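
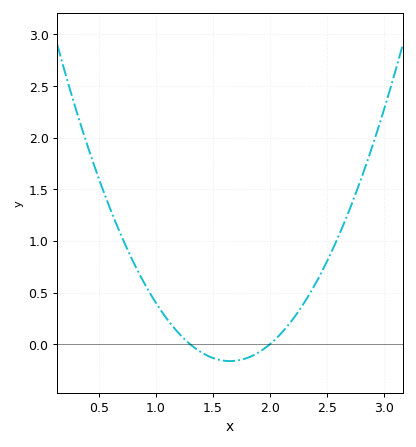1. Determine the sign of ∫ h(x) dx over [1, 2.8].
positive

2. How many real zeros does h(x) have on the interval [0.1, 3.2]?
2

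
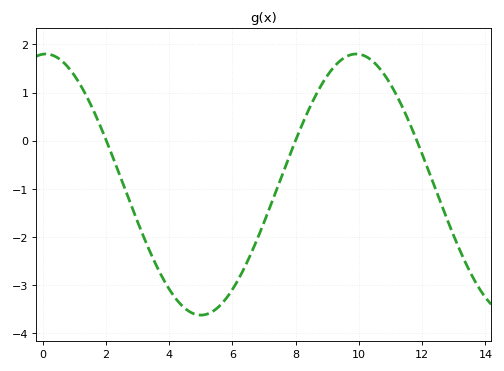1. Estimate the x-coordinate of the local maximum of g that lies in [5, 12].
10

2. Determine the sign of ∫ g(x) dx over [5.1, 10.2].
negative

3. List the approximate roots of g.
2, 8, 11.8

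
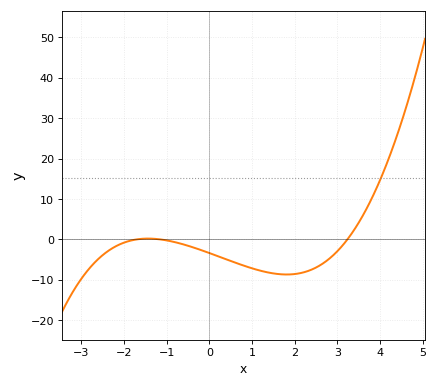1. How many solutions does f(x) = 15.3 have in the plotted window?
1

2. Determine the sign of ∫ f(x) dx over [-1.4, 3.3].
negative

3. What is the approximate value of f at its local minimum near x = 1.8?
-9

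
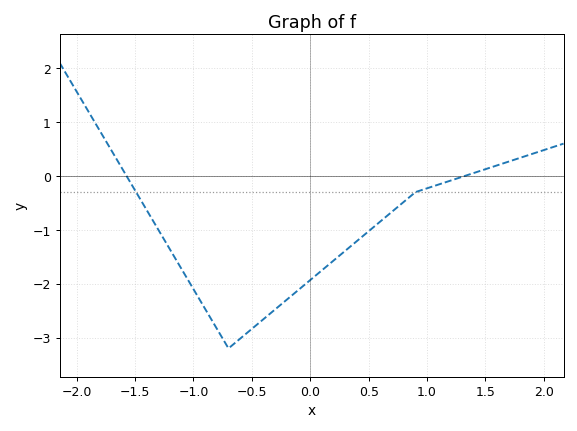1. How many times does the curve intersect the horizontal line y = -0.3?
2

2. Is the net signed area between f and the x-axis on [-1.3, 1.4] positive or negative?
negative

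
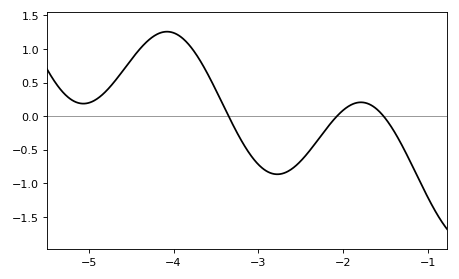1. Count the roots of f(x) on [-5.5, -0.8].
3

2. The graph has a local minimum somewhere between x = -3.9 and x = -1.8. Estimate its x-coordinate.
-2.8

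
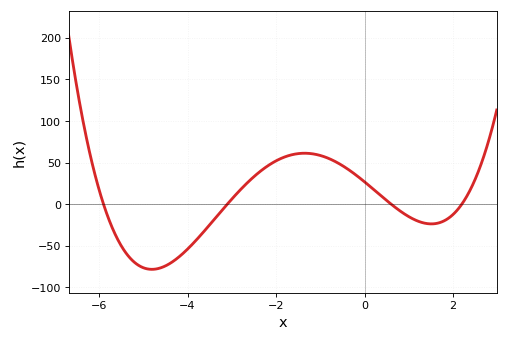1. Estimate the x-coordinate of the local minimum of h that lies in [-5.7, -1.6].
-4.8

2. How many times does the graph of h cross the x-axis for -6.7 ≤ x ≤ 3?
4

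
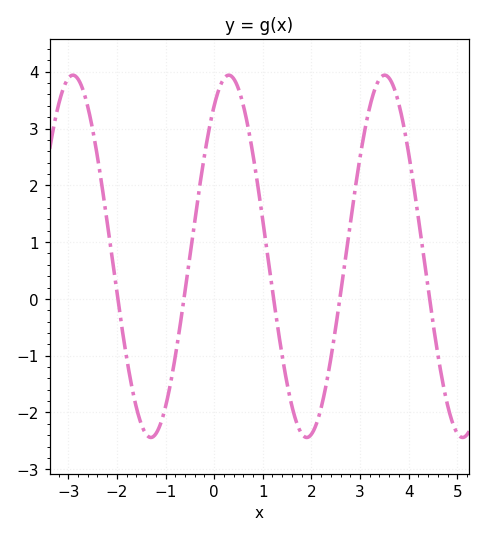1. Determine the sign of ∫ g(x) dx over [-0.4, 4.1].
positive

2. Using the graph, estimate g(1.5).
-1.49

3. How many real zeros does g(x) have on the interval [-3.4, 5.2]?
5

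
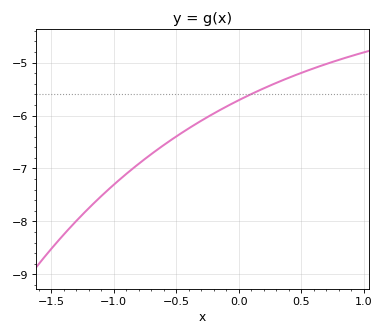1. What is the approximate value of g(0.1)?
-5.6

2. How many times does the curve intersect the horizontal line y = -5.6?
1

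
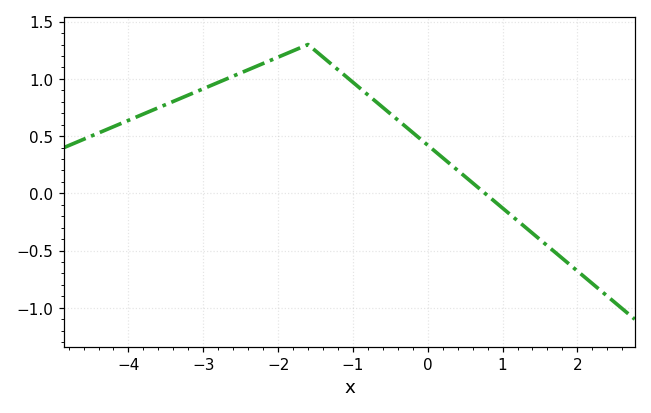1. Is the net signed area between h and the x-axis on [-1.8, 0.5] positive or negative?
positive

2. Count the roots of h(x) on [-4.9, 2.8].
1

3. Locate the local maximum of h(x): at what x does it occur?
-1.6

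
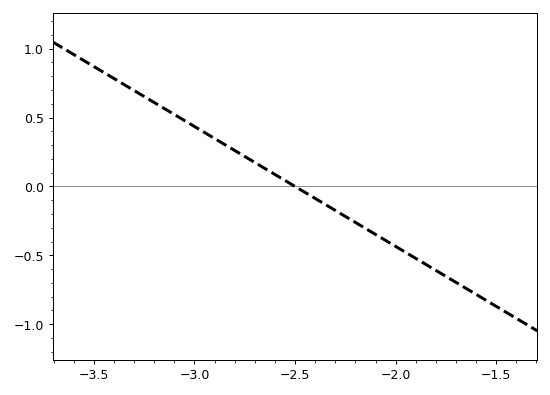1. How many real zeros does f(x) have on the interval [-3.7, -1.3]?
1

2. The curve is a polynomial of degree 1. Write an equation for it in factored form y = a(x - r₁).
y = -0.87(x + 2.5)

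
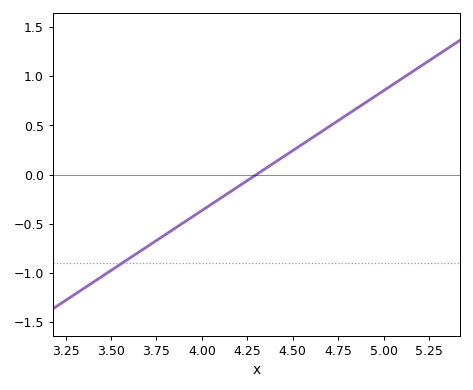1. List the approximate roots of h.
4.3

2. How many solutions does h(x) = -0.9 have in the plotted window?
1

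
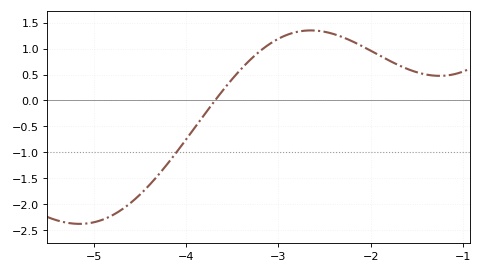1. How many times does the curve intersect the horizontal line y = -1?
1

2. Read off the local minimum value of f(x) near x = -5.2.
-2.35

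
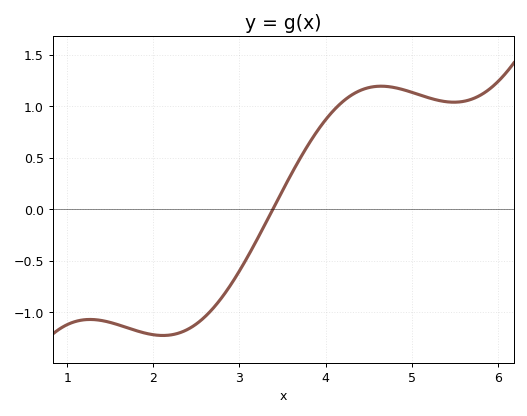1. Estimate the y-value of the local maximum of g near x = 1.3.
-1.07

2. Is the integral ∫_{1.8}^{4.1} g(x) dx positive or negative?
negative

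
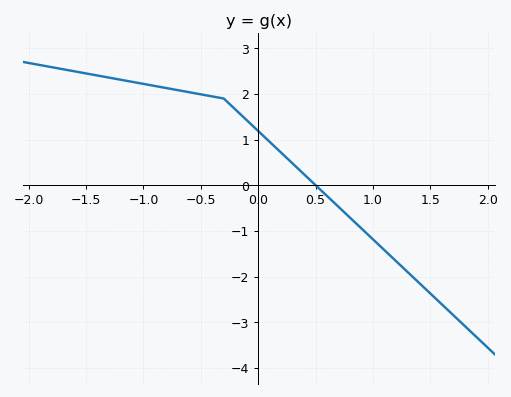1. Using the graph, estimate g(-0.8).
2.1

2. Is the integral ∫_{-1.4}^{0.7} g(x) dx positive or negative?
positive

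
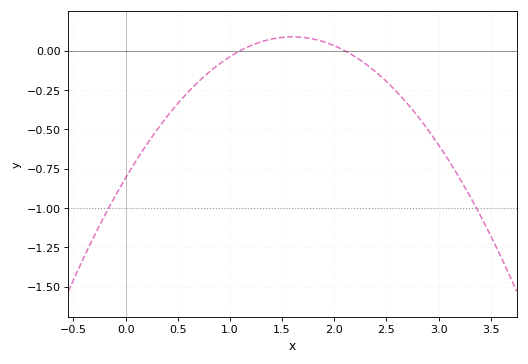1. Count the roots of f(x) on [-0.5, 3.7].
2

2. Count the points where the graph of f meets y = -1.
2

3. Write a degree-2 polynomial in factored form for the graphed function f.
y = -0.35(x - 1.1)(x - 2.1)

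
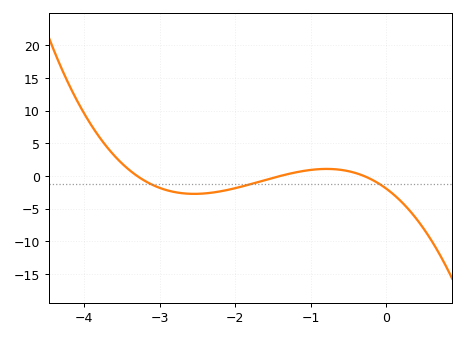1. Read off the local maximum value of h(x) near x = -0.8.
1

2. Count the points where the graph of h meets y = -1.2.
3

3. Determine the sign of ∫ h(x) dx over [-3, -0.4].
negative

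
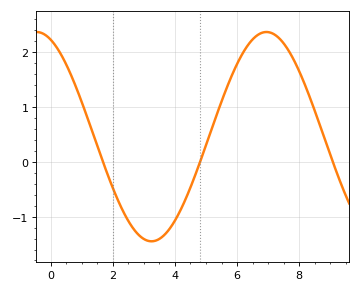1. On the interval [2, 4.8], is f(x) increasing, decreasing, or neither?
neither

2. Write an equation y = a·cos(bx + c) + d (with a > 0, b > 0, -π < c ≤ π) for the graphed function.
y = 1.91cos(0.85x + 0.38) + 0.46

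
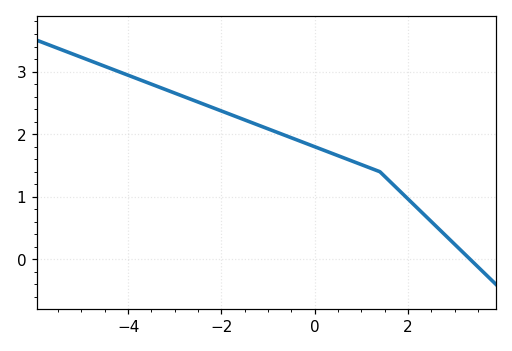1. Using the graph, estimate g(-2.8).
2.6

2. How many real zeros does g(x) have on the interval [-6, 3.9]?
1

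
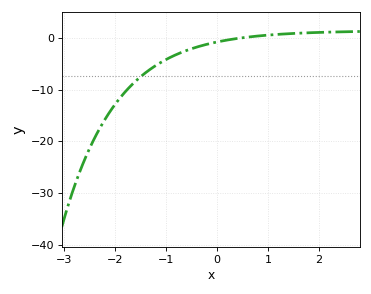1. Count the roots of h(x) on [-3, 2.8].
1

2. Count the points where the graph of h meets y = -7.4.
1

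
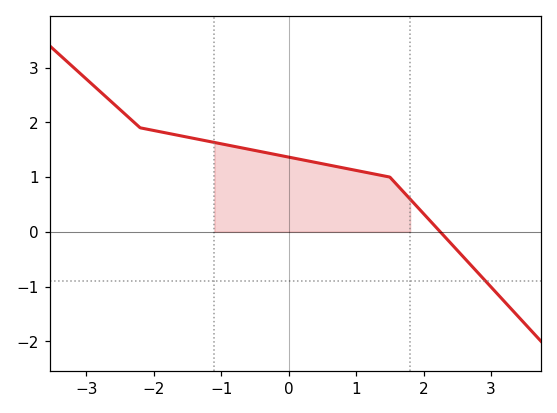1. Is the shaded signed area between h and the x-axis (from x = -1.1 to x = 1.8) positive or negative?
positive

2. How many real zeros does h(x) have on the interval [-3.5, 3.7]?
1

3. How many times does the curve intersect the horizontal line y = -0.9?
1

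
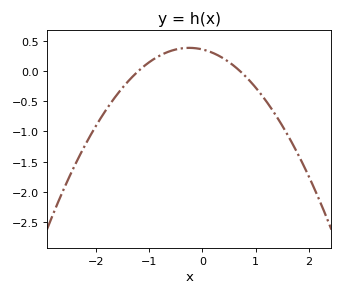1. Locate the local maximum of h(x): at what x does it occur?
-0.2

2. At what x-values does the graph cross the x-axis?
-1.2, 0.7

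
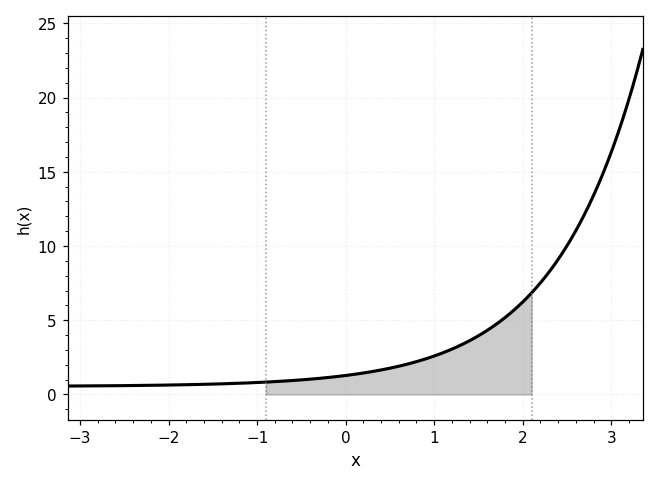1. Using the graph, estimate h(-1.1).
1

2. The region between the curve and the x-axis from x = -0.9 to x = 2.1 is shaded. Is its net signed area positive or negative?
positive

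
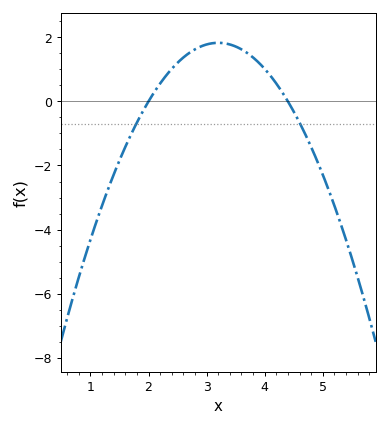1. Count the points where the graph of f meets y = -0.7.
2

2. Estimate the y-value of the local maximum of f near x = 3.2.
1.8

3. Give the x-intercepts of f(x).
2, 4.4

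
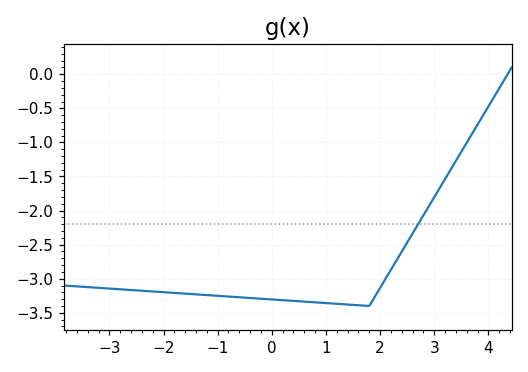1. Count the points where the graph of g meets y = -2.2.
1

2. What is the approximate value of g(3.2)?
-1.54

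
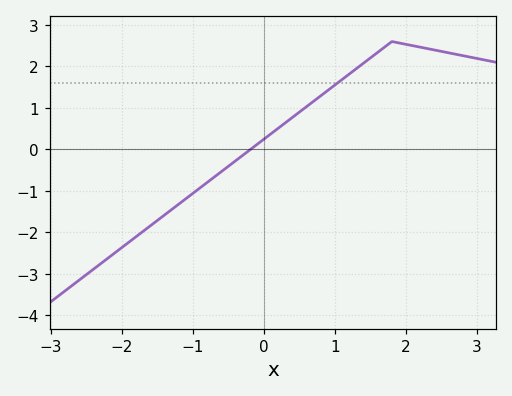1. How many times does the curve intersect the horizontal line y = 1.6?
1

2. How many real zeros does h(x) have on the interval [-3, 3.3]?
1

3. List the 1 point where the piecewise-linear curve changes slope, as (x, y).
(1.8, 2.6)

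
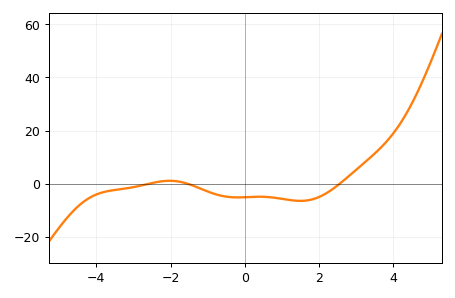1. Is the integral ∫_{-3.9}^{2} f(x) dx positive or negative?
negative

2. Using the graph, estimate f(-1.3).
-2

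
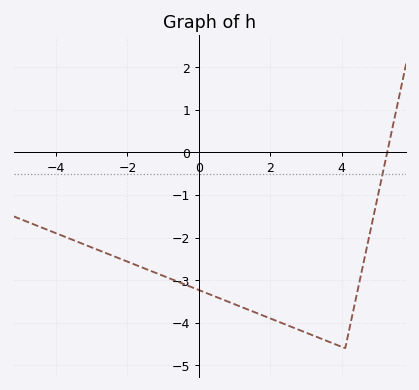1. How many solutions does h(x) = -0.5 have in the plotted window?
1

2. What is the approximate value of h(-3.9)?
-1.9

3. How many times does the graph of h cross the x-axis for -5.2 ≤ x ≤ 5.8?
1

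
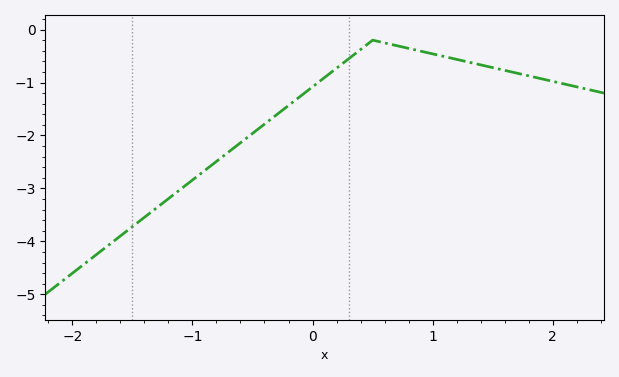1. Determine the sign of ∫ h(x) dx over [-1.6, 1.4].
negative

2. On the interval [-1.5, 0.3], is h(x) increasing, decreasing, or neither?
increasing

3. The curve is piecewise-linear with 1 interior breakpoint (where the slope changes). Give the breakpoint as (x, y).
(0.5, -0.2)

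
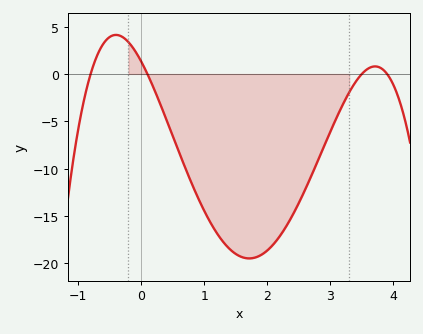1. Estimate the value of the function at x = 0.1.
0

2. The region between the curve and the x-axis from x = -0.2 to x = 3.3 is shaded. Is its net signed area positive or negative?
negative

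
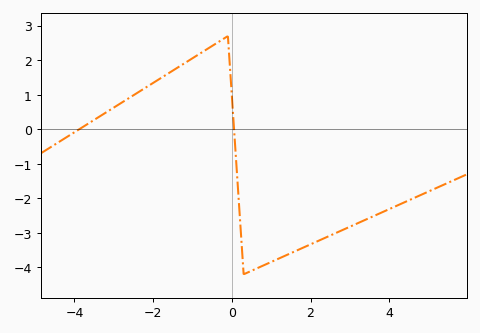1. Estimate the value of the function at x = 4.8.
-1.9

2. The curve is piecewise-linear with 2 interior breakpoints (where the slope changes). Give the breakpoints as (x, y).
(-0.1, 2.7); (0.3, -4.2)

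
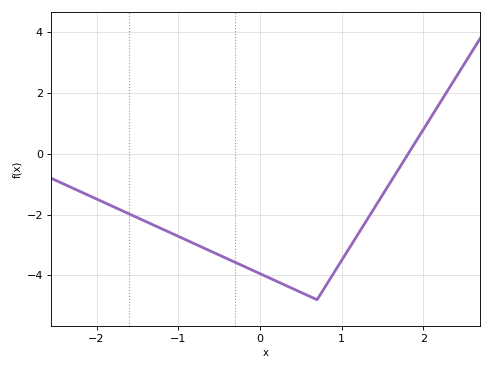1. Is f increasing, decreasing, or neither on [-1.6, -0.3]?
decreasing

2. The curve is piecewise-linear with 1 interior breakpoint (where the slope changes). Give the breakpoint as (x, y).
(0.7, -4.8)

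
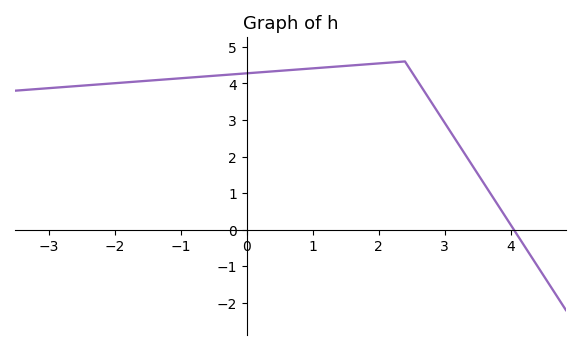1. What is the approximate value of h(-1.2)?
4.11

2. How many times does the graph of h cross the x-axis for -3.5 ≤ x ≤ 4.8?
1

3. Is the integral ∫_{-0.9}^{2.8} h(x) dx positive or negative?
positive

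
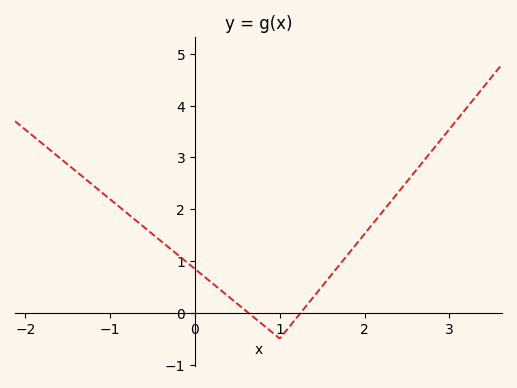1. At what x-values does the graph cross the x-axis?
0.6, 1.2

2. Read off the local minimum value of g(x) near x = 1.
-0.5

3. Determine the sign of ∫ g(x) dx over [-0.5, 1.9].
positive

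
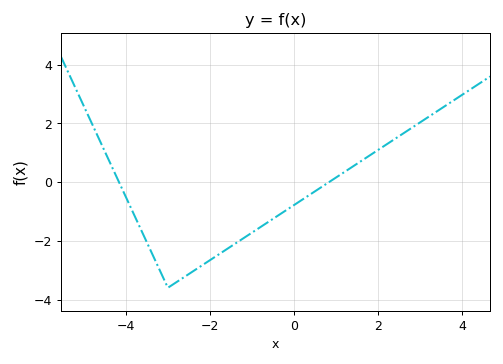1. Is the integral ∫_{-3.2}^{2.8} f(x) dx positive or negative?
negative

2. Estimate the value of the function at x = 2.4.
1.4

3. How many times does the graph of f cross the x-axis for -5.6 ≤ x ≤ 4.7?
2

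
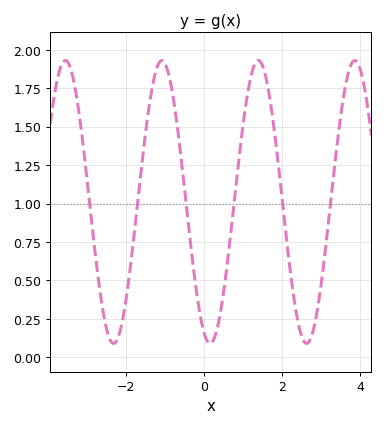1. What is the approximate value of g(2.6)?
0.1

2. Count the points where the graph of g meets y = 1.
6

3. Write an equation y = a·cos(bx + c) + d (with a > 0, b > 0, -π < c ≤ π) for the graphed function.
y = 0.92cos(2.5x + 2.8) + 1.01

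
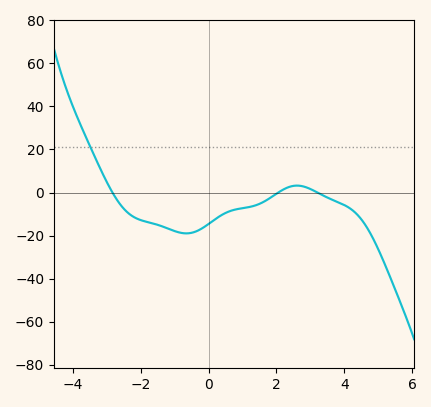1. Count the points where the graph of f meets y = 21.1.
1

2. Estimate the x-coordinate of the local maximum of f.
2.6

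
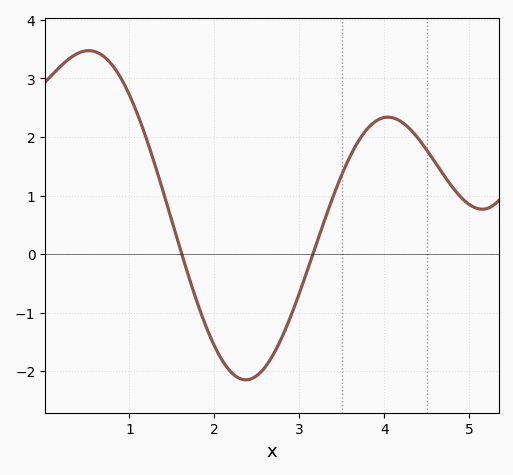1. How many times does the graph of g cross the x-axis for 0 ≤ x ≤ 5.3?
2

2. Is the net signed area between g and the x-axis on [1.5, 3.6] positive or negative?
negative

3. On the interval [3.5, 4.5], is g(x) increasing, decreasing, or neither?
neither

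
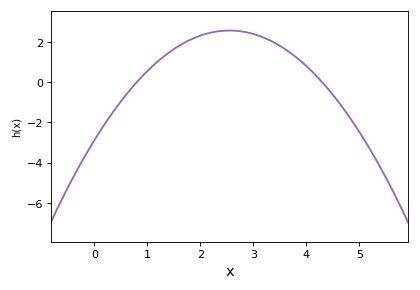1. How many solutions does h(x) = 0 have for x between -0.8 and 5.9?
2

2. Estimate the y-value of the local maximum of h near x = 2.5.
2.57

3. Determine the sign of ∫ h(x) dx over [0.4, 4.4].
positive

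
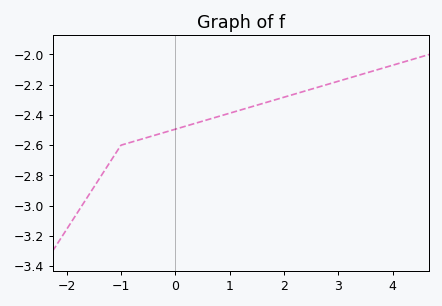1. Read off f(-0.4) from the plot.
-2.54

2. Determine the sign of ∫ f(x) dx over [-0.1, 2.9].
negative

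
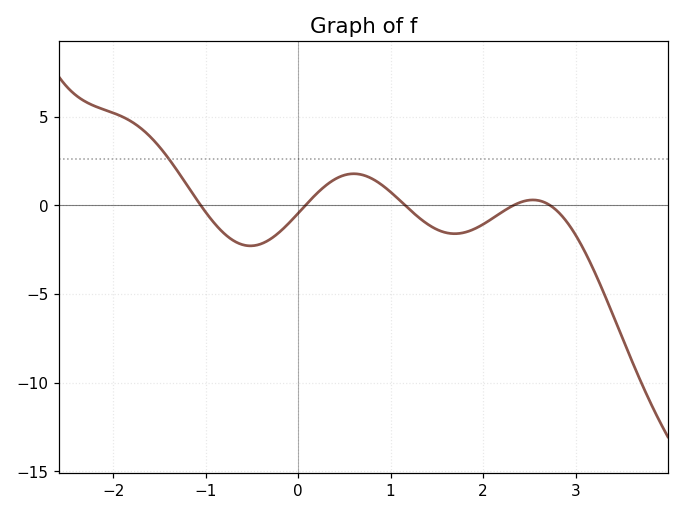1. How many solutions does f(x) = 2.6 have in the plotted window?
1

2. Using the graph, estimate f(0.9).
1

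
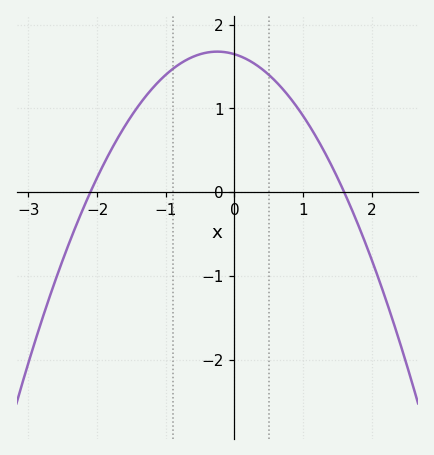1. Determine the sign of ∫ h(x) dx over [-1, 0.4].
positive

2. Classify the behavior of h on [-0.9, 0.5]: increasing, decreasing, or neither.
neither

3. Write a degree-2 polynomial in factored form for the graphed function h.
y = -0.49(x + 2.1)(x - 1.6)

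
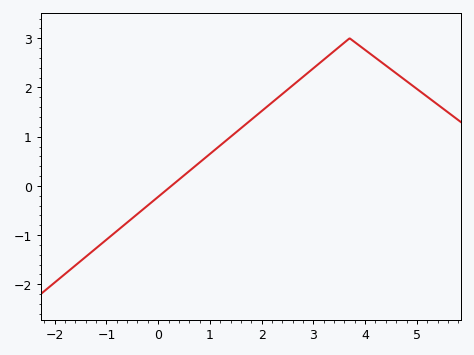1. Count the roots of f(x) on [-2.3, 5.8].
1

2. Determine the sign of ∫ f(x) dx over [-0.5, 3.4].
positive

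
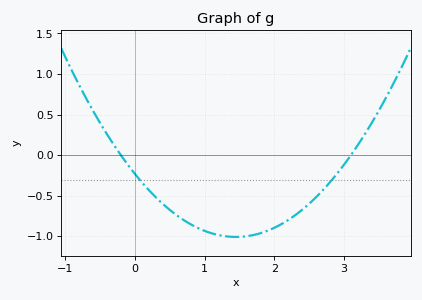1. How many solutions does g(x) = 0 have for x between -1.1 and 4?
2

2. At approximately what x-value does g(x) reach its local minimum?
1.45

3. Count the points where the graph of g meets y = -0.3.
2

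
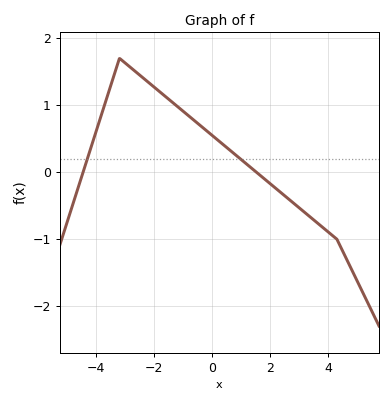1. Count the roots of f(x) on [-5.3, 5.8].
2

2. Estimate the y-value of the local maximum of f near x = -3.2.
1.7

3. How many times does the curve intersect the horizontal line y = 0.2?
2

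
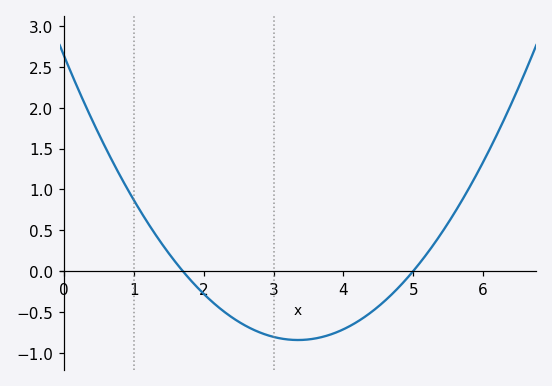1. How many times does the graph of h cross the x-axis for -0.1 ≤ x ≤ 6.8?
2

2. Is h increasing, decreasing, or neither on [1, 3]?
decreasing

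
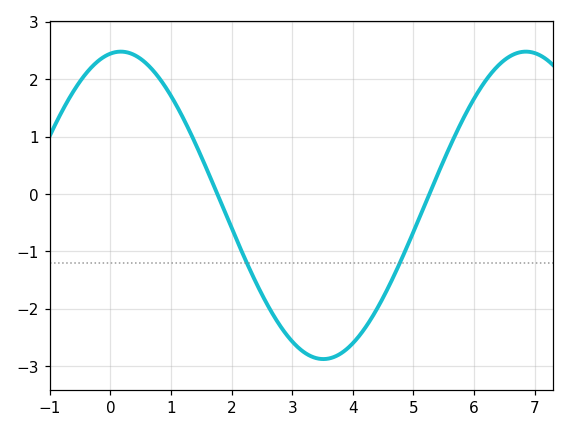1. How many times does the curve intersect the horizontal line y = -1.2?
2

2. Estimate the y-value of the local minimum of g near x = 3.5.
-2.88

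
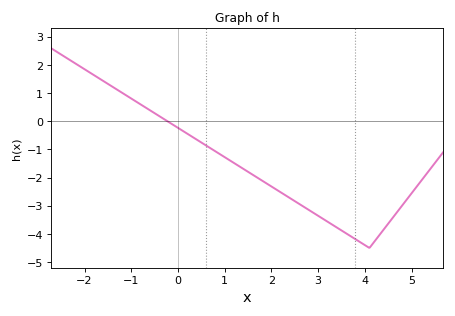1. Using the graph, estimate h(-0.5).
0.3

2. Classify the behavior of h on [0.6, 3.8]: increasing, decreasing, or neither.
decreasing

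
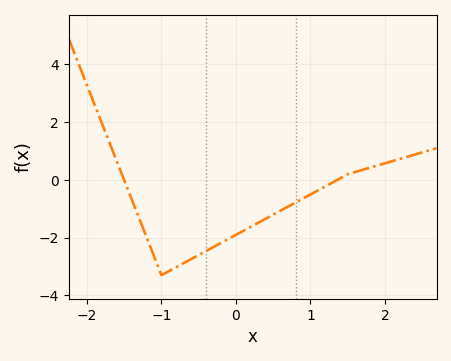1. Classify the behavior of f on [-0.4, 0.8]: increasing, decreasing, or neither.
increasing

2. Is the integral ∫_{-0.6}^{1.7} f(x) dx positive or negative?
negative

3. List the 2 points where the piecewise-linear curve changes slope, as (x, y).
(-1, -3.3); (1.5, 0.2)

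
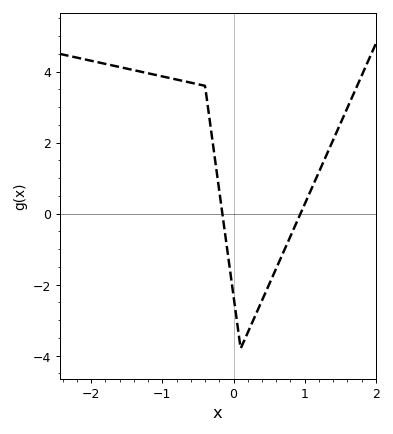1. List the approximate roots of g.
-0.2, 0.9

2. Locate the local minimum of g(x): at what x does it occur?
0.1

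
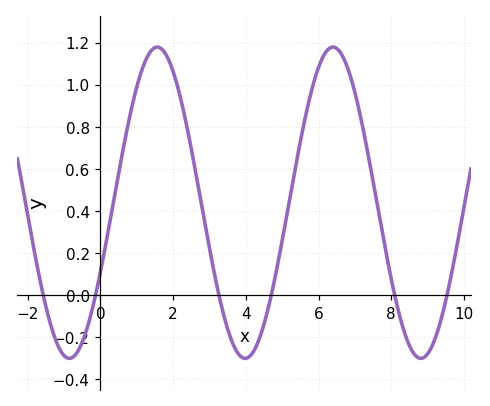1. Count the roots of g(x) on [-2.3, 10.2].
6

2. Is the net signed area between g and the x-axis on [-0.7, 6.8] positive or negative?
positive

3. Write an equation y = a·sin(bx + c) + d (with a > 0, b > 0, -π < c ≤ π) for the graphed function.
y = 0.74sin(1.3x - 0.46) + 0.44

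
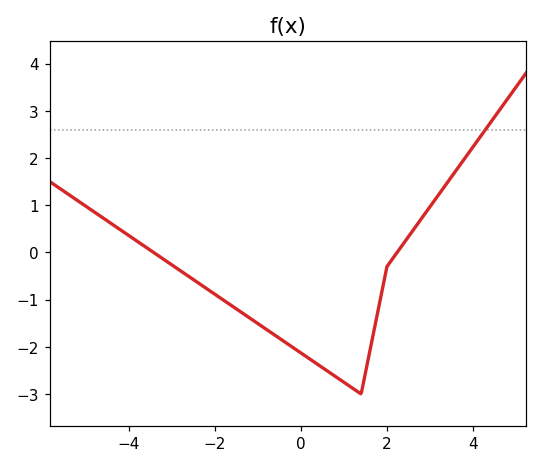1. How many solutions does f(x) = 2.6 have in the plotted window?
1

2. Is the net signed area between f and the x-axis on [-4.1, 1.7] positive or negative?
negative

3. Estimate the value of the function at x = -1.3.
-1.32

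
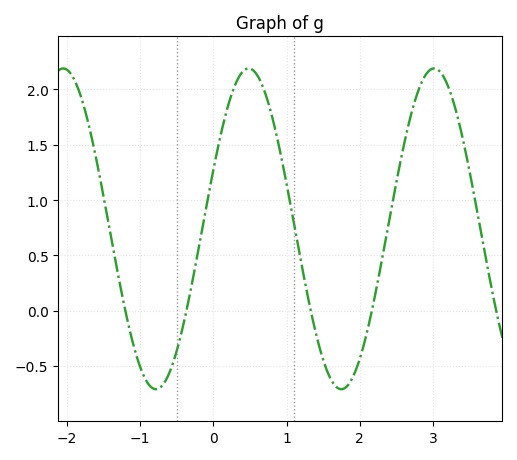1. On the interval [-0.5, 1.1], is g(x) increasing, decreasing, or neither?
neither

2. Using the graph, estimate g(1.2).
0.45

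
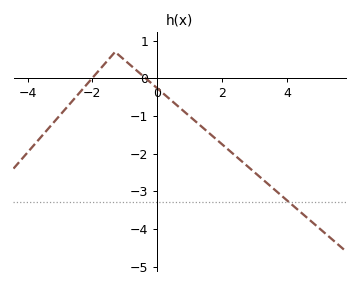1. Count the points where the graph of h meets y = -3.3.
1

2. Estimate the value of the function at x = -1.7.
0.3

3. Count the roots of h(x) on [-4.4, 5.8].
2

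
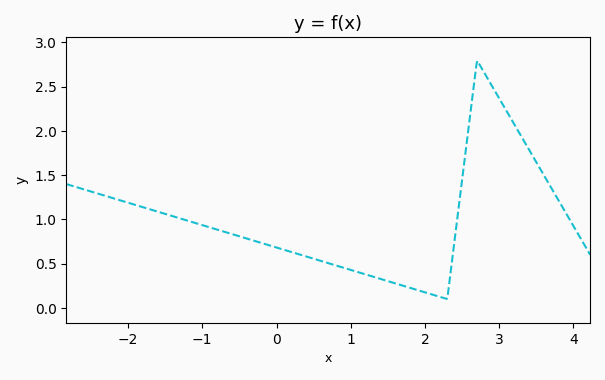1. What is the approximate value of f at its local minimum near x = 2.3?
0.1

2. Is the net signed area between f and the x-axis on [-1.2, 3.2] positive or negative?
positive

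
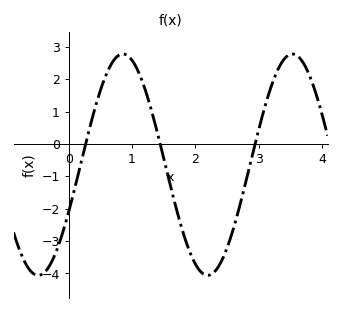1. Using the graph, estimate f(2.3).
-4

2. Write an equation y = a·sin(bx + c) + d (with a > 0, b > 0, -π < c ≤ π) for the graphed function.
y = 3.42sin(2.4x - 0.44) - 0.64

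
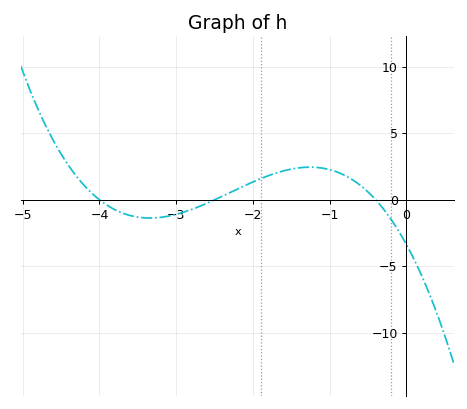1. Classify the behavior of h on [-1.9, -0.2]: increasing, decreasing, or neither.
neither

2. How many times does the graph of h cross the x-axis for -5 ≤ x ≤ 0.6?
3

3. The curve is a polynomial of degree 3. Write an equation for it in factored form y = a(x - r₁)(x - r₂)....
y = -0.84(x + 4)(x + 2.5)(x + 0.4)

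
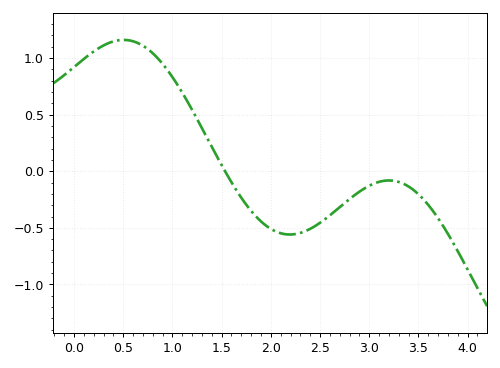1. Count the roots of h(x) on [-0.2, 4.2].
1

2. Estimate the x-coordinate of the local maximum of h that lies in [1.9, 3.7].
3.2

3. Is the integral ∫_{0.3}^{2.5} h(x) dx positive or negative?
positive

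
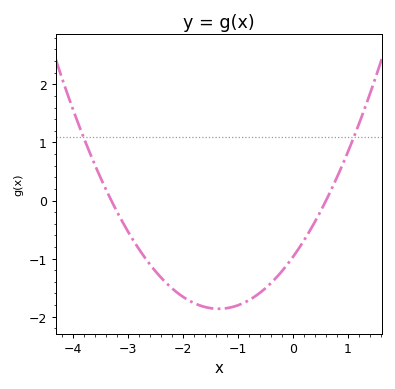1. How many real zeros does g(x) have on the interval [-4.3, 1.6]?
2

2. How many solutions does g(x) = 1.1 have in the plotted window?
2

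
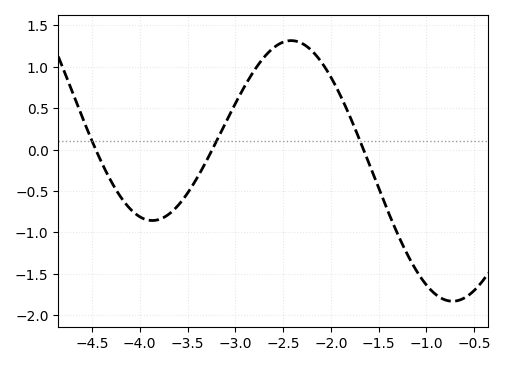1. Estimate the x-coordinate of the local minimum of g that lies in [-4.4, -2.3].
-3.9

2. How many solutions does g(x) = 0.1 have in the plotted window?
3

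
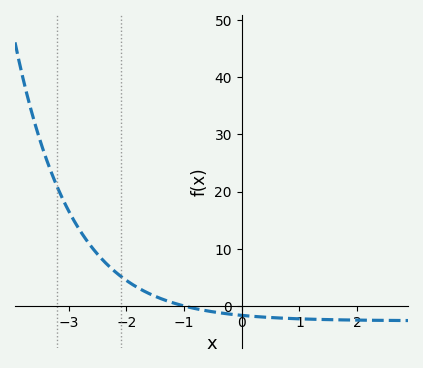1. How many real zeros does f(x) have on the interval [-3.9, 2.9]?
1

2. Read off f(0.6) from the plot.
-2.12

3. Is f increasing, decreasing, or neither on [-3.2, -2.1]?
decreasing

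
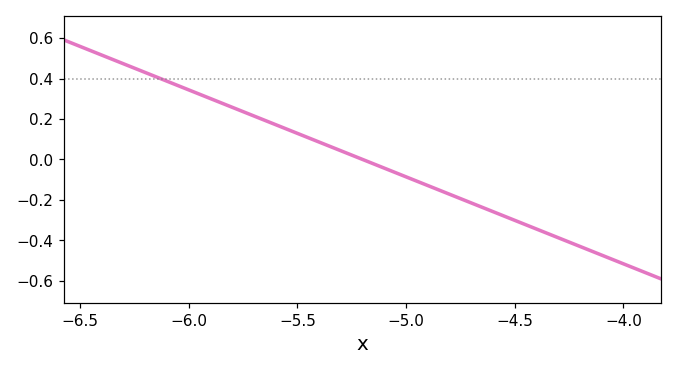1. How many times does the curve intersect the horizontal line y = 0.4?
1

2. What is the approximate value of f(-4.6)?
-0.26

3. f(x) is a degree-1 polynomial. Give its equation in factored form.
y = -0.43(x + 5.2)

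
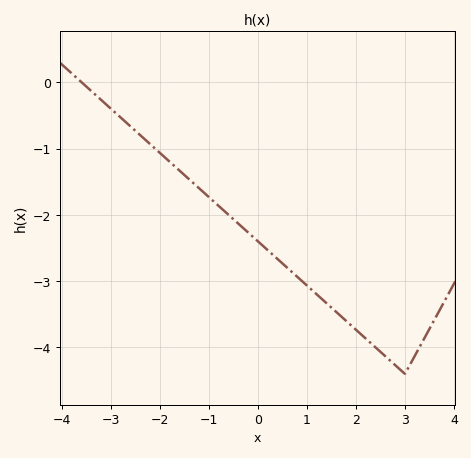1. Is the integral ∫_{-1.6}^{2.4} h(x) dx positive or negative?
negative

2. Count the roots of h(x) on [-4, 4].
1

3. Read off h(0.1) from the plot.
-2.47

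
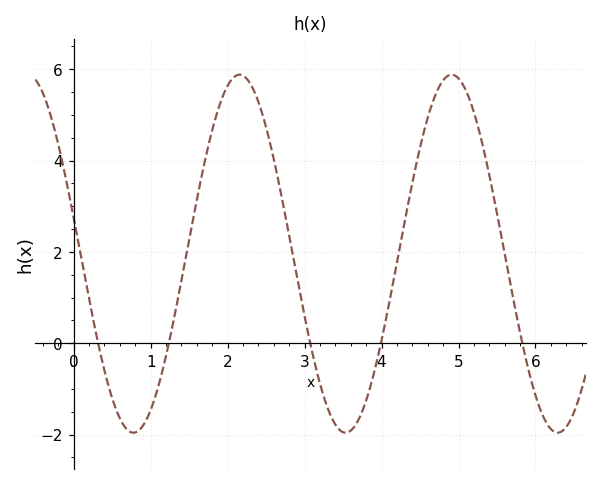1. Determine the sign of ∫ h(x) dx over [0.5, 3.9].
positive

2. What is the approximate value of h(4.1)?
0.886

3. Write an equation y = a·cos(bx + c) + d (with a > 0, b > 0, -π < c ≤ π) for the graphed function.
y = 3.92cos(2.28x + 1.37) + 1.96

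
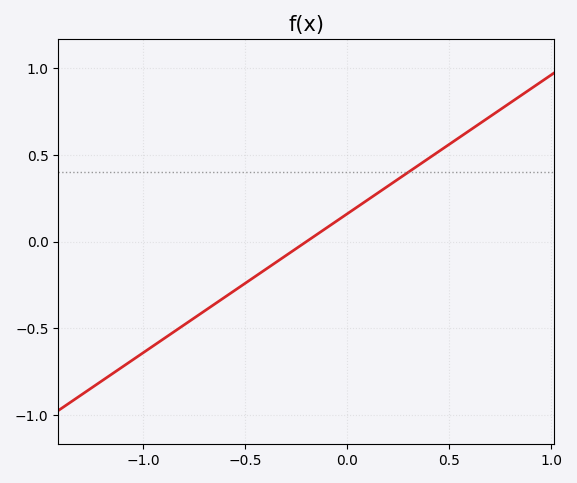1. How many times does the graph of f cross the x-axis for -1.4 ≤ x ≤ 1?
1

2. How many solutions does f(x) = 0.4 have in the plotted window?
1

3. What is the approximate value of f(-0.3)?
-0.08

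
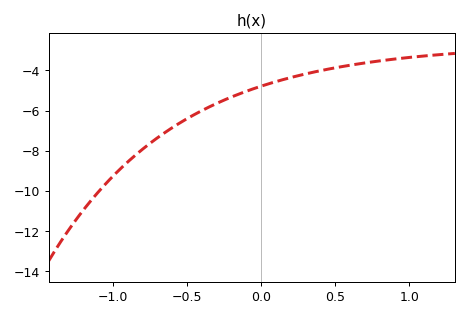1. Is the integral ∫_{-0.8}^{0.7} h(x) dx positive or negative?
negative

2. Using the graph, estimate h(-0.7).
-7.4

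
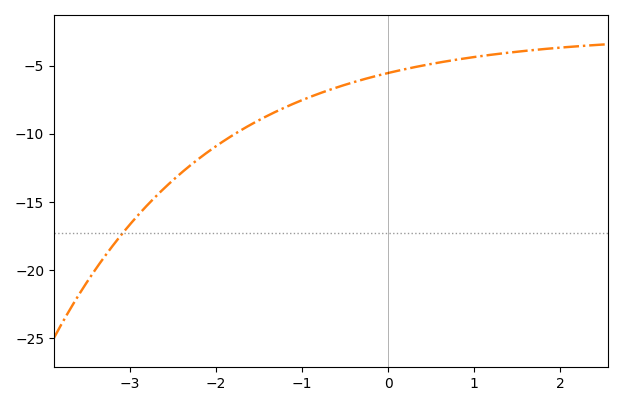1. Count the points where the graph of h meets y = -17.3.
1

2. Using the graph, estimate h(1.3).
-4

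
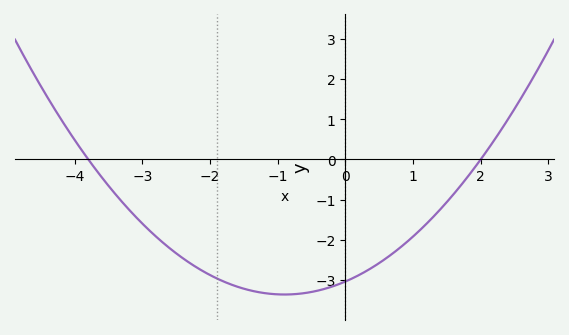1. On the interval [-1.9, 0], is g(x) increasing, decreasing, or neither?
neither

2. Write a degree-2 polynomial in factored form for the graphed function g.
y = 0.4(x + 3.8)(x - 2)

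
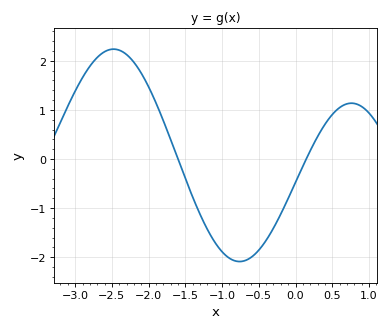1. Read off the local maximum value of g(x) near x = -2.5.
2.24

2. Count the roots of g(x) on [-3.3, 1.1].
2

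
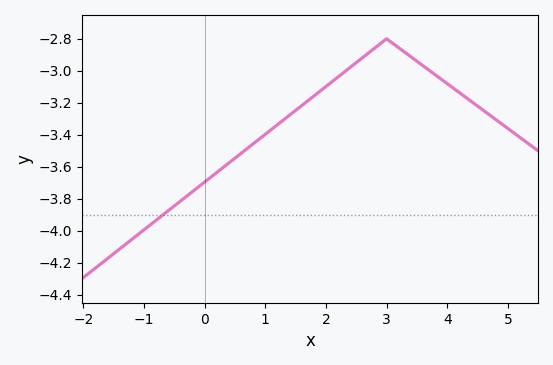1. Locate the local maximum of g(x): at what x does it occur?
3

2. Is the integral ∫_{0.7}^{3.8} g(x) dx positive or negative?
negative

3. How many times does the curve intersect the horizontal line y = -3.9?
1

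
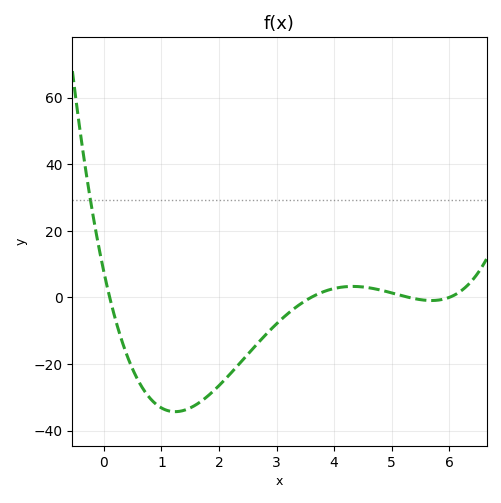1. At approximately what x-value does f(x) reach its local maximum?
4.32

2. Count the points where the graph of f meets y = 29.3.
1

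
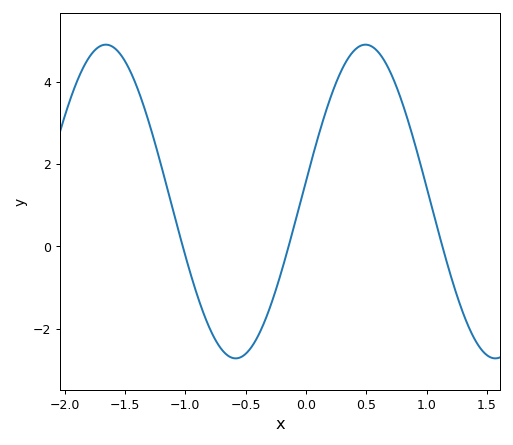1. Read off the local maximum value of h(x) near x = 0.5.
4.8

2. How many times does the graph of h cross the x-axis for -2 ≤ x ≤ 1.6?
3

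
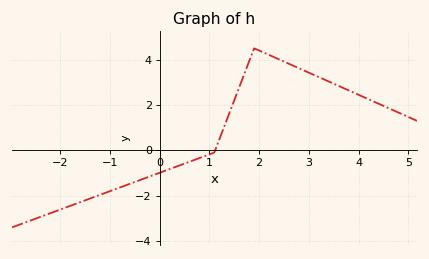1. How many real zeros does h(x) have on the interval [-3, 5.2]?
1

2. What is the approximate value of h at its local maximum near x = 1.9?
4.5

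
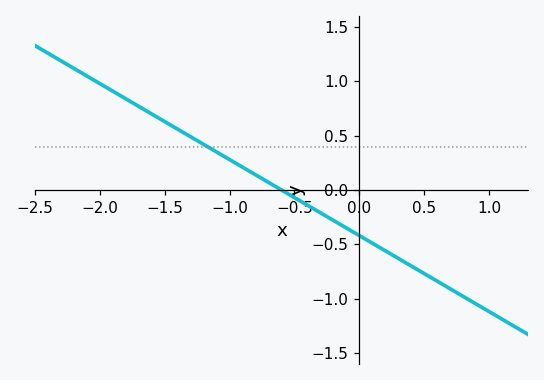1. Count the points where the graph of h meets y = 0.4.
1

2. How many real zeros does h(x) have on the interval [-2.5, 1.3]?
1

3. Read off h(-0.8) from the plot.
0.14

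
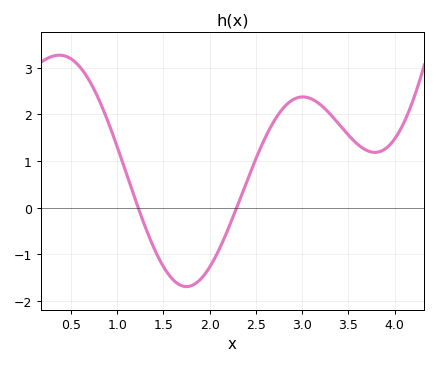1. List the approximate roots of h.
1.2, 2.3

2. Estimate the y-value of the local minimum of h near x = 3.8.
1.2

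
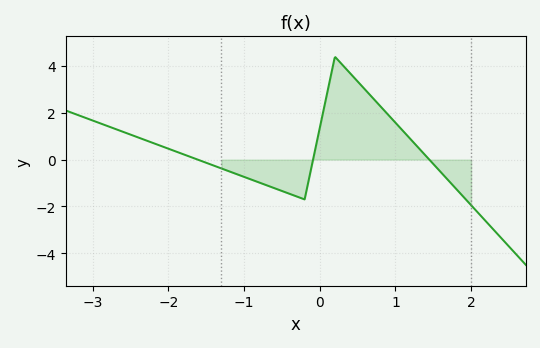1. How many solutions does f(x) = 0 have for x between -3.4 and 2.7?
3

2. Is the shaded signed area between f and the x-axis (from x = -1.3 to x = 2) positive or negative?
positive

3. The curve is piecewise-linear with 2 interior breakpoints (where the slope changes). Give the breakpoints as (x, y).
(-0.2, -1.7); (0.2, 4.4)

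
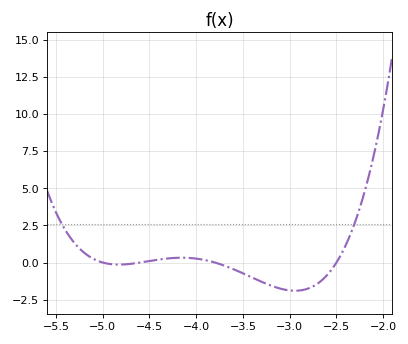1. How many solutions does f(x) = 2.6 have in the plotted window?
2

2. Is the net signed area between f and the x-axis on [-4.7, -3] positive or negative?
negative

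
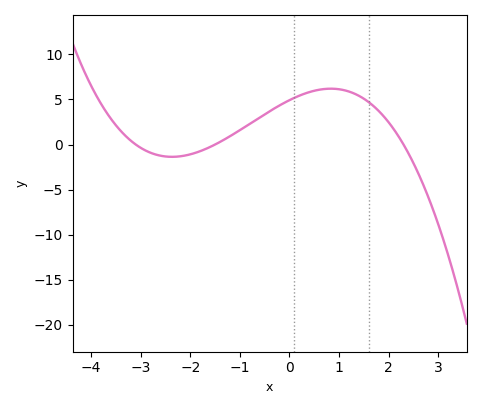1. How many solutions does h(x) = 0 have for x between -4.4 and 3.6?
3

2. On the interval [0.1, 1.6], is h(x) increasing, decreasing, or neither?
neither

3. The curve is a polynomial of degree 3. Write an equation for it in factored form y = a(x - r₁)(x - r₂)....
y = -0.46(x + 3.1)(x + 1.5)(x - 2.3)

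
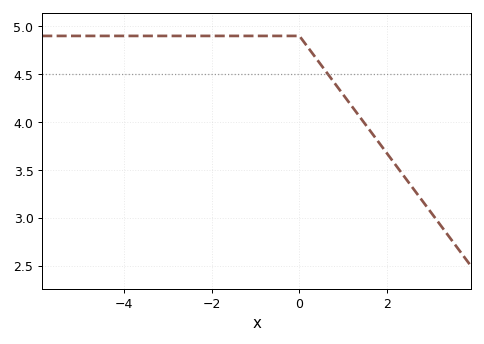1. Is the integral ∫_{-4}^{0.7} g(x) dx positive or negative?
positive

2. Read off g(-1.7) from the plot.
4.9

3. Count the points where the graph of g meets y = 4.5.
1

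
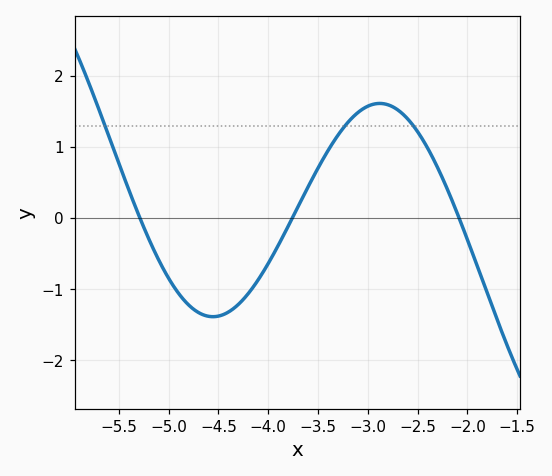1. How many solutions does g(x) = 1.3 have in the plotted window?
3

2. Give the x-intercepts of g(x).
-5.3, -3.8, -2.1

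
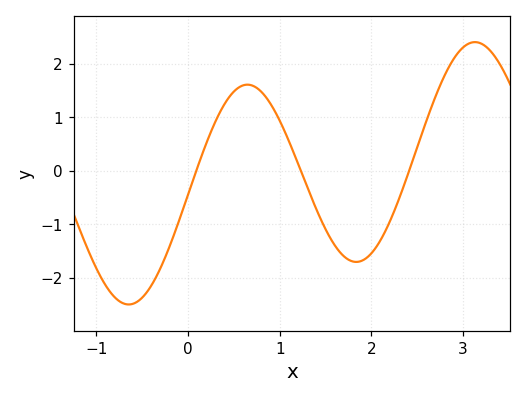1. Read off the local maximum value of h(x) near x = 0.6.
1.6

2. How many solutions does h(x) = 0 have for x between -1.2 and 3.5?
3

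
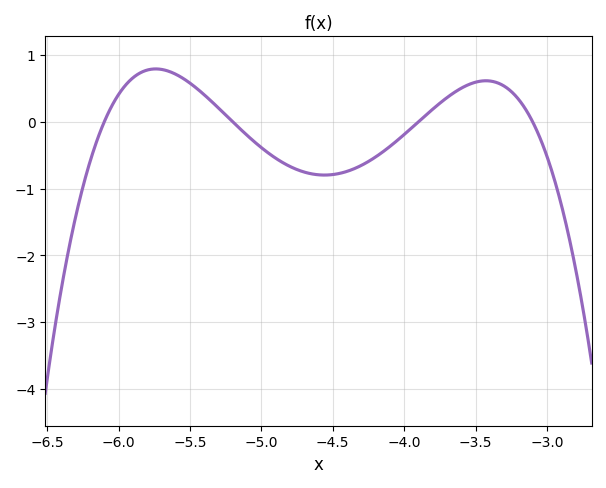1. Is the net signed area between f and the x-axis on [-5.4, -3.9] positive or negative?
negative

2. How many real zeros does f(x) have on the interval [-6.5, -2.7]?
4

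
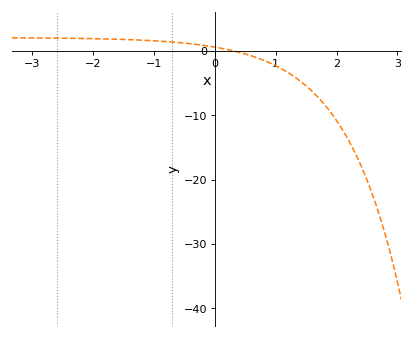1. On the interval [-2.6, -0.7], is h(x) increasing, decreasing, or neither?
decreasing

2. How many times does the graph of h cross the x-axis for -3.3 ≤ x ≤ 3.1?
1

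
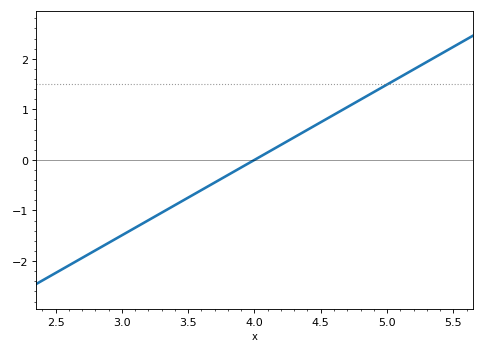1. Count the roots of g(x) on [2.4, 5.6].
1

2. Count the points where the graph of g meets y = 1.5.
1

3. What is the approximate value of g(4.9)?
1.34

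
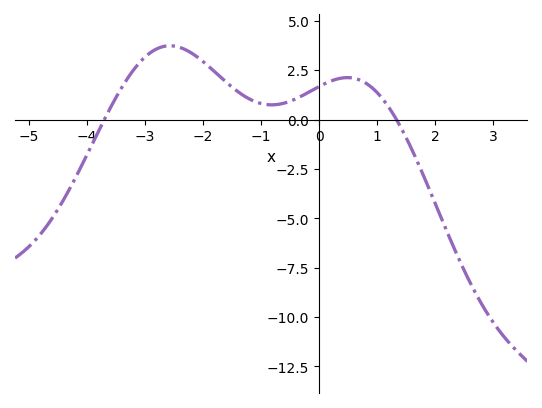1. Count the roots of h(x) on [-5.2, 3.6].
2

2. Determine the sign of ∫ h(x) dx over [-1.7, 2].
positive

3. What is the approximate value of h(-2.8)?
3.6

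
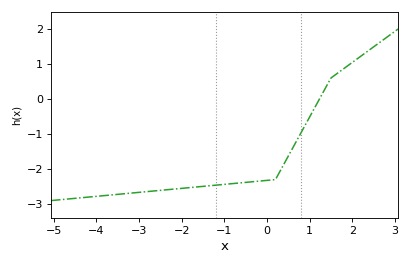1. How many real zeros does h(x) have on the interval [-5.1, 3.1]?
1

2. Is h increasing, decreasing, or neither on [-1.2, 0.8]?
increasing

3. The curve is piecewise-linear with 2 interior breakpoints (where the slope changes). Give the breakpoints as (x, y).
(0.2, -2.3); (1.5, 0.6)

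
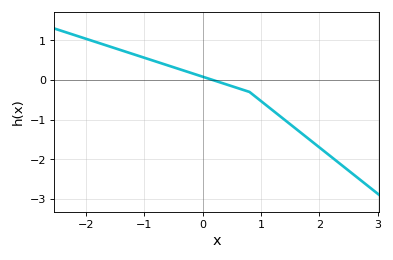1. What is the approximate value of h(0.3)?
-0.1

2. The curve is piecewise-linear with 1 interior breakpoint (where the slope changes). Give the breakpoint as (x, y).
(0.8, -0.3)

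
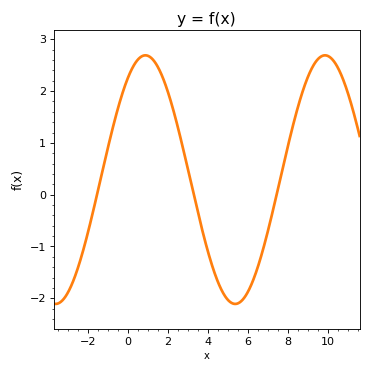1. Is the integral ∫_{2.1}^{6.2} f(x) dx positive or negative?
negative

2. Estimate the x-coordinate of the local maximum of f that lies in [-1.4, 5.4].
0.8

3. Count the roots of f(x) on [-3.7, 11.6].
3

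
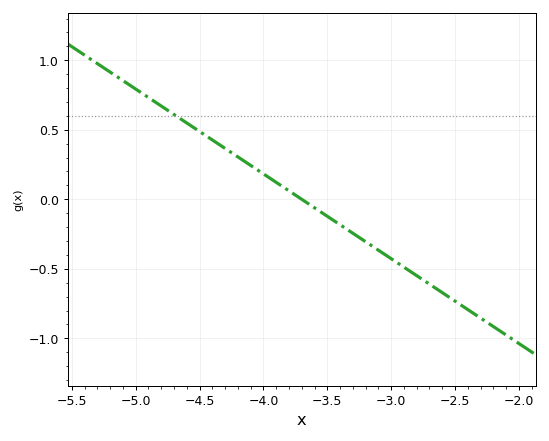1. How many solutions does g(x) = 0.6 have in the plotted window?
1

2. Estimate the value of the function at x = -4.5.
0.5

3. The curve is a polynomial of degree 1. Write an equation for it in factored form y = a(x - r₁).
y = -0.61(x + 3.7)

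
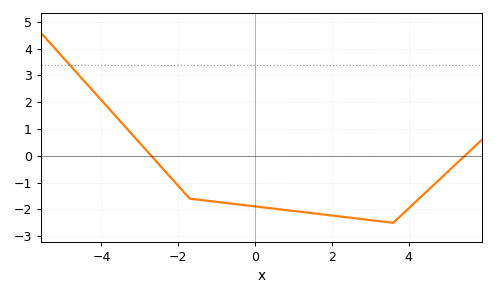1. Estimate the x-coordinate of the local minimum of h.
3.6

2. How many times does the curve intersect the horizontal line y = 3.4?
1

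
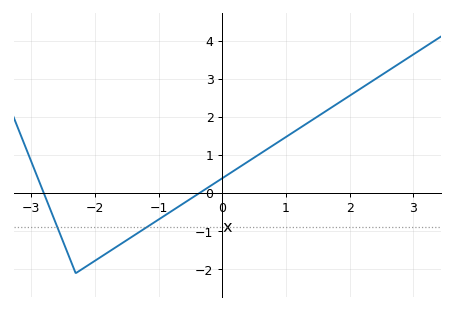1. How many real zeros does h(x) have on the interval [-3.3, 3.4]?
2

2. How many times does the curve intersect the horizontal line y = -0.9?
2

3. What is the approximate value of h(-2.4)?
-1.68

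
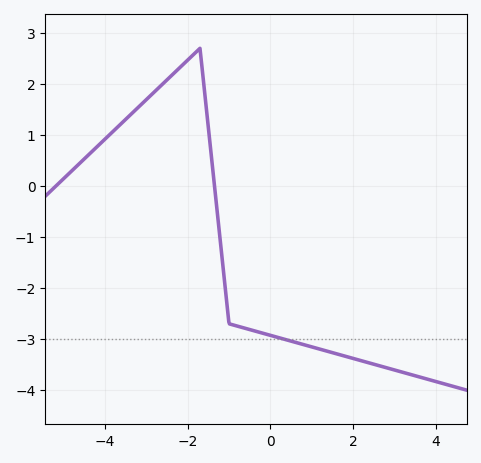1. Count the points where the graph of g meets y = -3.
1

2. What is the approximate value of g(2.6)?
-3.52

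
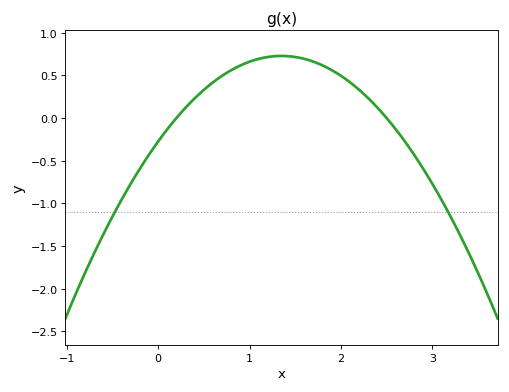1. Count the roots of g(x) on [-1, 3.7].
2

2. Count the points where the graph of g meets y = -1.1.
2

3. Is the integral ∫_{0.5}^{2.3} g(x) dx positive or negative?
positive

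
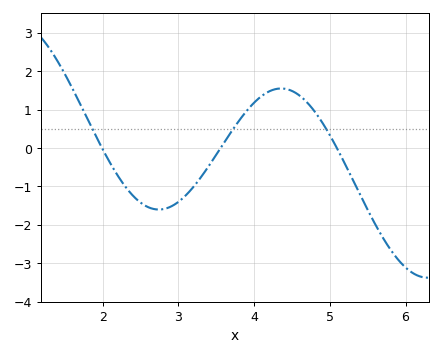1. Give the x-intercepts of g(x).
2, 3.6, 5.1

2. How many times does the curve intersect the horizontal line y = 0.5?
3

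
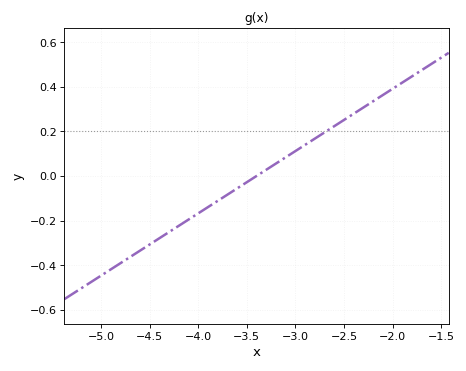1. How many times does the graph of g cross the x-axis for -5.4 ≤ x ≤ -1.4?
1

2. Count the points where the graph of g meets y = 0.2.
1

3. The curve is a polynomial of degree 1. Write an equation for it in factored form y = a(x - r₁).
y = 0.28(x + 3.4)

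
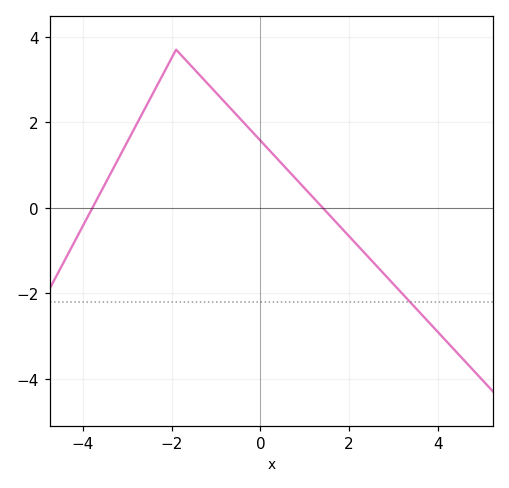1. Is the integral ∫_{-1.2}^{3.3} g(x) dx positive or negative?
positive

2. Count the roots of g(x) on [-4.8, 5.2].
2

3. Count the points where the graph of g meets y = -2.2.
1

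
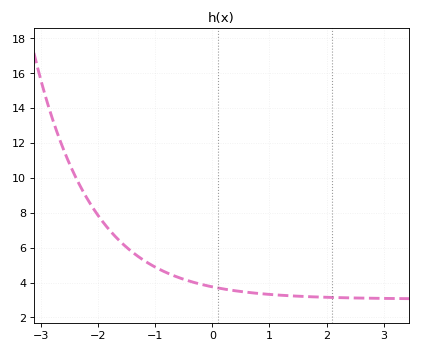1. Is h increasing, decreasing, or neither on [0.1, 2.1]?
decreasing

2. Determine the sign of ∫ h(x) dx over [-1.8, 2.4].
positive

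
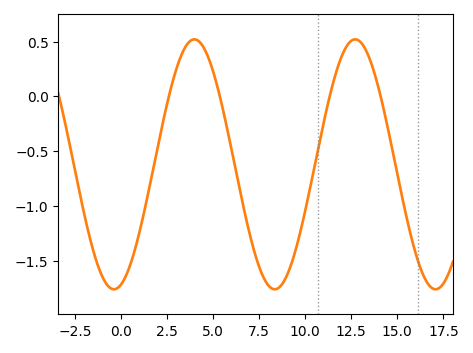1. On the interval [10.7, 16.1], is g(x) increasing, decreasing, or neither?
neither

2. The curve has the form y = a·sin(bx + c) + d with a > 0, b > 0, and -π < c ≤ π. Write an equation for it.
y = 1.14sin(0.72x - 1.3) - 0.62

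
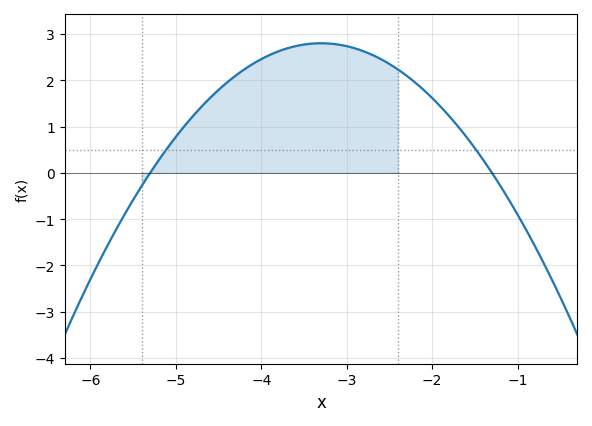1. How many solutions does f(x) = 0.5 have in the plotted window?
2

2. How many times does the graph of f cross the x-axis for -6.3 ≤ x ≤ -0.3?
2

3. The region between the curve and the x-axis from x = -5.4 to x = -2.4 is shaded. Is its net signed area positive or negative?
positive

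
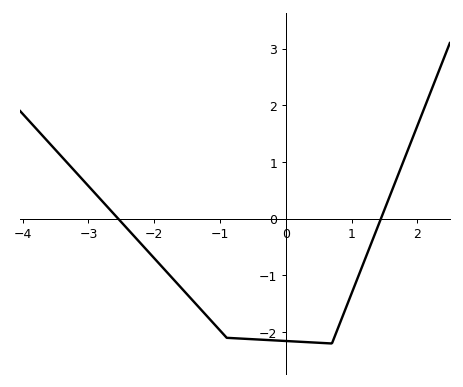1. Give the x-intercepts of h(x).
-2.55, 1.44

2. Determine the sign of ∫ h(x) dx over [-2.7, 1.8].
negative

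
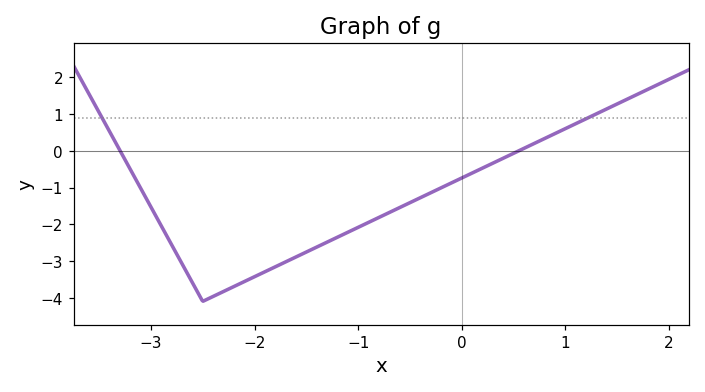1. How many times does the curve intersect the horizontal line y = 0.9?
2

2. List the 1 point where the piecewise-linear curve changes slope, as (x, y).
(-2.5, -4.1)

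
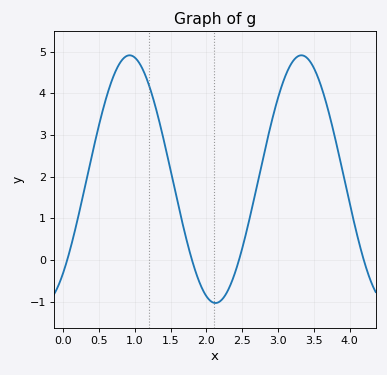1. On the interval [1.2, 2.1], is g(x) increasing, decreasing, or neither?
decreasing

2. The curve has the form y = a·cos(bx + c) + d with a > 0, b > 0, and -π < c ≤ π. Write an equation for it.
y = 2.97cos(2.62x - 2.43) + 1.94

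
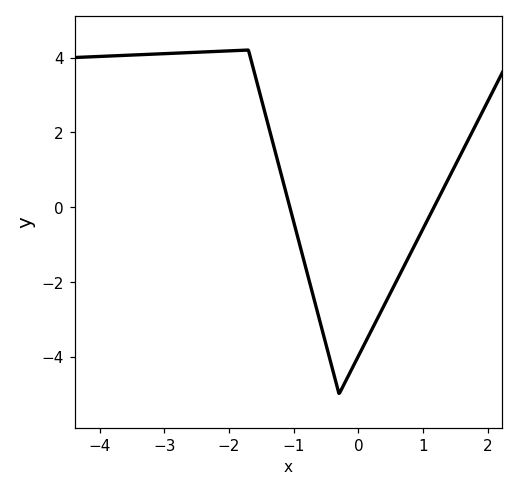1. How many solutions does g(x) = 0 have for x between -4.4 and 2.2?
2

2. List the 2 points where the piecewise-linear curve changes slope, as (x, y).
(-1.7, 4.2); (-0.3, -5)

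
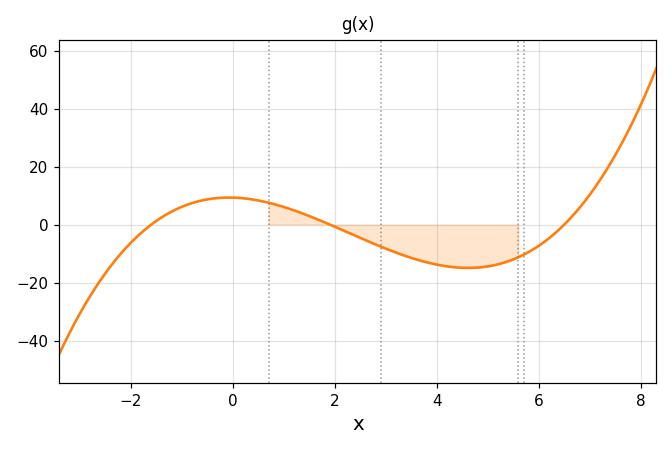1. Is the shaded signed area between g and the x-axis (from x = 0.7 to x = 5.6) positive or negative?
negative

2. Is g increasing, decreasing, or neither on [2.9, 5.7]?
neither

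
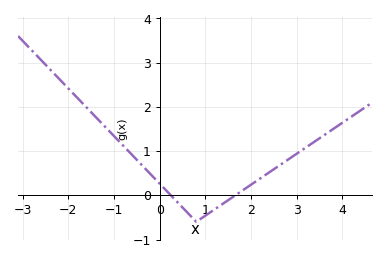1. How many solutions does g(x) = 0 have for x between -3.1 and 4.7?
2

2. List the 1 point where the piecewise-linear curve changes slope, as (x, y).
(0.8, -0.6)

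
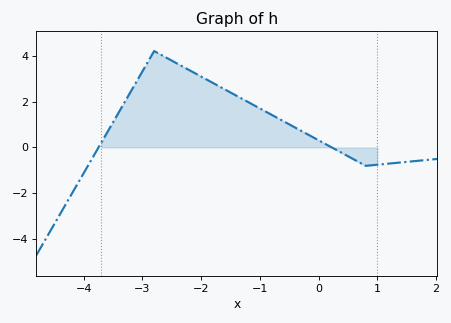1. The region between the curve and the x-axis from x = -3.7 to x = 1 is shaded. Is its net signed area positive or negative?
positive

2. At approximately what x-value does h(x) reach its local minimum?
0.801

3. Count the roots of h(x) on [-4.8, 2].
2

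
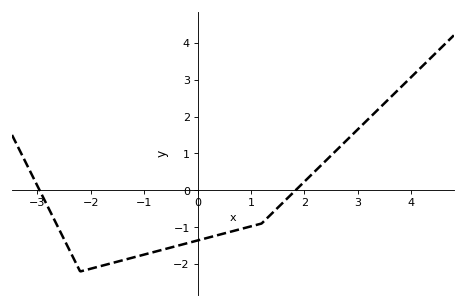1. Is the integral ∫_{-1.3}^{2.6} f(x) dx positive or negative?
negative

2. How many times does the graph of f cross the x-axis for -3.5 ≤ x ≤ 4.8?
2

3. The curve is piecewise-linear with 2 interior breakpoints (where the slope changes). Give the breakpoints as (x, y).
(-2.2, -2.2); (1.2, -0.9)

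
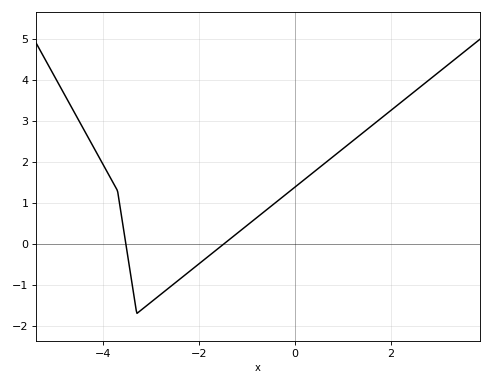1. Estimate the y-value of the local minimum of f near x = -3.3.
-1.7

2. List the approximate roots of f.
-3.6, -1.4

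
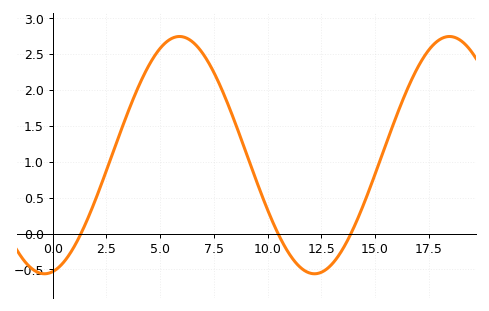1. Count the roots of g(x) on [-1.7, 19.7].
3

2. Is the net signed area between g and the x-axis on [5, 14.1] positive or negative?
positive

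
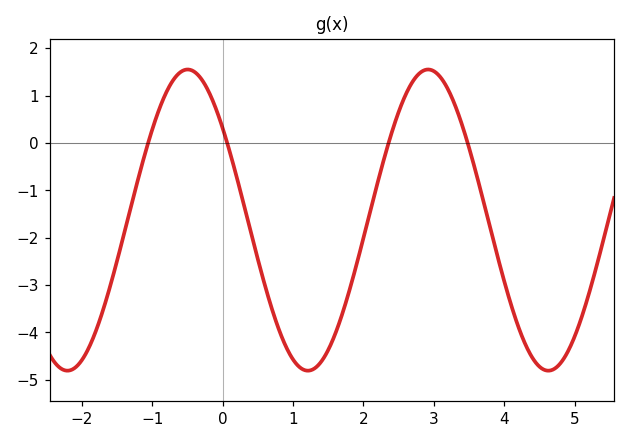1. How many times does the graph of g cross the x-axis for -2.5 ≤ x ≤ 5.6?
4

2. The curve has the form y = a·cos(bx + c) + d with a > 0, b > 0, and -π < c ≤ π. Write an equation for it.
y = 3.18cos(1.84x + 0.912) - 1.63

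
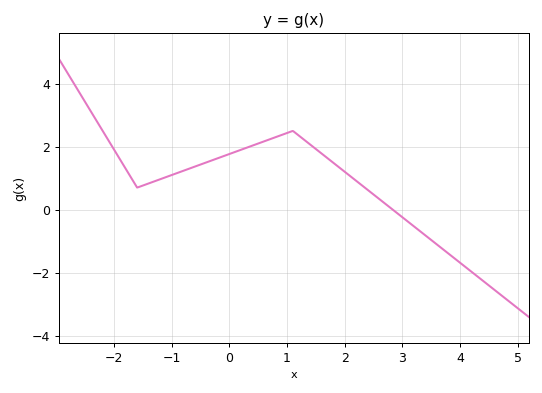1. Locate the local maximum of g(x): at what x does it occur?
1.1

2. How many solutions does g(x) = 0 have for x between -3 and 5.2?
1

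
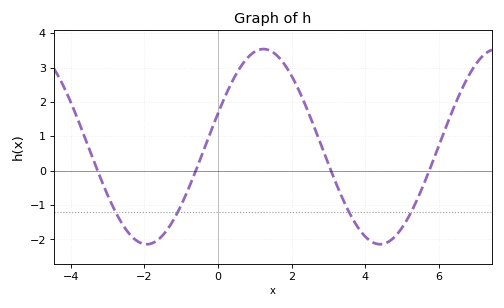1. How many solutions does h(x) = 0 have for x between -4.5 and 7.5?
4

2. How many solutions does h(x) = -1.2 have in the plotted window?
4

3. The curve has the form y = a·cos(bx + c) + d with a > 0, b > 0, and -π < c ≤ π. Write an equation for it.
y = 2.84cos(0.99x - 1.22) + 0.7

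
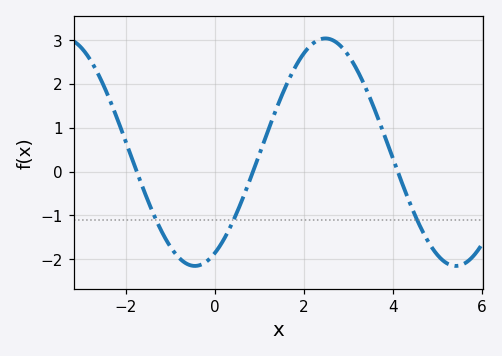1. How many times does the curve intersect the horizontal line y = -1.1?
3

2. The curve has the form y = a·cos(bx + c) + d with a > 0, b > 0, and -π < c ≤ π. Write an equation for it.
y = 2.59cos(1.1x - 2.7) + 0.44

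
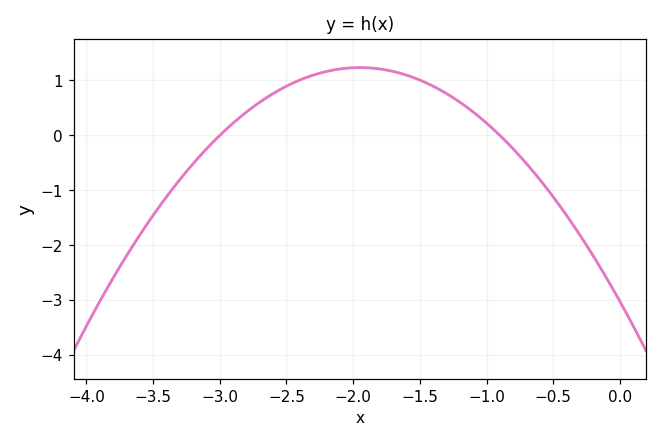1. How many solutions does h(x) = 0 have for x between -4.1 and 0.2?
2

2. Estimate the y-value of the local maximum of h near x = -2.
1.23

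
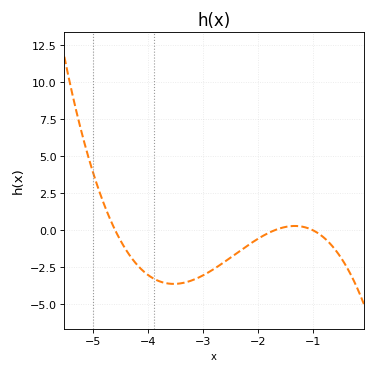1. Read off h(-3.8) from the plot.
-3.4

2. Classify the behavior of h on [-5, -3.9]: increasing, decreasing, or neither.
decreasing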